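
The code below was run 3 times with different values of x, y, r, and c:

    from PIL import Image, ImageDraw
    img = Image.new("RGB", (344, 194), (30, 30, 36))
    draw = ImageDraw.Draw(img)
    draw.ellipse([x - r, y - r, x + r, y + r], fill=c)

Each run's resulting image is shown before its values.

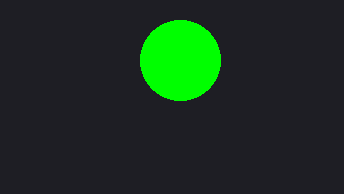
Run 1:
x = 180; y = 60; r = 40; c = 'lime'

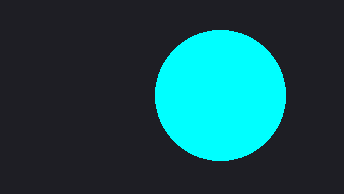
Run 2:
x = 220; y = 95; r = 65; c = 'cyan'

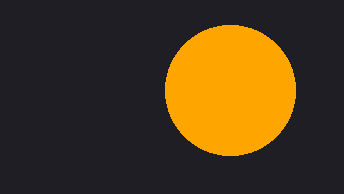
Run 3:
x = 230
y = 90
r = 65
c = 'orange'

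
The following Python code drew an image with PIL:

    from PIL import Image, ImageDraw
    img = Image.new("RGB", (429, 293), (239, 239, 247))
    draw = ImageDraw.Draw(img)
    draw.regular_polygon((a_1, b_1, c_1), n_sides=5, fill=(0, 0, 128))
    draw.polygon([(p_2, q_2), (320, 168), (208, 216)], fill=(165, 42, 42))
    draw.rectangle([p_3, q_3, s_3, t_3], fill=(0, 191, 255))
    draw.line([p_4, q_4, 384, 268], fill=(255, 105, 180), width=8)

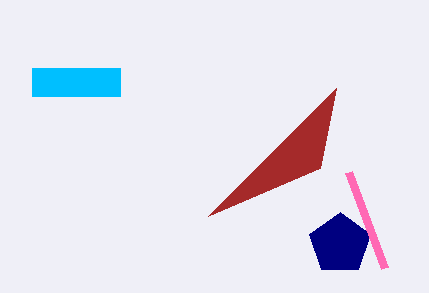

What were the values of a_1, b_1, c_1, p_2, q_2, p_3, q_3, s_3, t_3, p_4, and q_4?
a_1 = 340; b_1 = 244; c_1 = 32; p_2 = 336; q_2 = 88; p_3 = 32; q_3 = 68; s_3 = 120; t_3 = 96; p_4 = 348; q_4 = 172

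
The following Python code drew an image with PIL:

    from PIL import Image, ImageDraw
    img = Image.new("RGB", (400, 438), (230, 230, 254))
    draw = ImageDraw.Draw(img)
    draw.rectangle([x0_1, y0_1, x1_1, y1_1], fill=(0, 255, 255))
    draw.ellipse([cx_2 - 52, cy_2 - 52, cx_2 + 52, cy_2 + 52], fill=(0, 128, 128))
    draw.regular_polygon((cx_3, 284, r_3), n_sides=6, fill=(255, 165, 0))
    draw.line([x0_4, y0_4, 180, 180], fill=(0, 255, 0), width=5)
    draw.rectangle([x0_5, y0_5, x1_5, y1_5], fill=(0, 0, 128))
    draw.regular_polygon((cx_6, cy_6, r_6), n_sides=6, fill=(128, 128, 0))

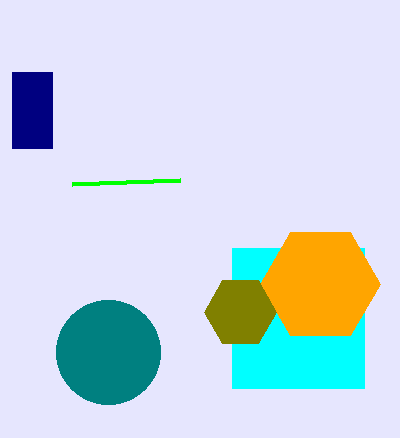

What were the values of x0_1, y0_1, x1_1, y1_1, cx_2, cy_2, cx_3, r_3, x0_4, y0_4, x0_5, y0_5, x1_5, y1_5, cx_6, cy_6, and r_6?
x0_1 = 232; y0_1 = 248; x1_1 = 364; y1_1 = 388; cx_2 = 108; cy_2 = 352; cx_3 = 320; r_3 = 60; x0_4 = 72; y0_4 = 184; x0_5 = 12; y0_5 = 72; x1_5 = 52; y1_5 = 148; cx_6 = 240; cy_6 = 312; r_6 = 36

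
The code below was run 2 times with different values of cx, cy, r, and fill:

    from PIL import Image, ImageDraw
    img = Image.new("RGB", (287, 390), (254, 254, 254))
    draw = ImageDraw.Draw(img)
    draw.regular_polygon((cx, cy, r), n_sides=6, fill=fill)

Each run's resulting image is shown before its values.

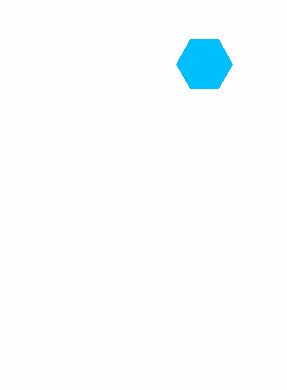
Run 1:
cx = 204, cy = 64, r = 28, fill = 'deepskyblue'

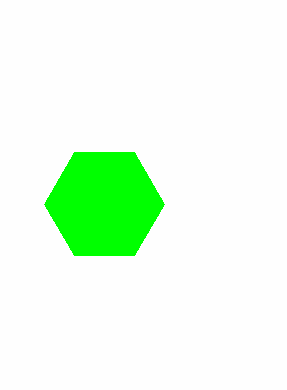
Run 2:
cx = 104; cy = 204; r = 60; fill = 'lime'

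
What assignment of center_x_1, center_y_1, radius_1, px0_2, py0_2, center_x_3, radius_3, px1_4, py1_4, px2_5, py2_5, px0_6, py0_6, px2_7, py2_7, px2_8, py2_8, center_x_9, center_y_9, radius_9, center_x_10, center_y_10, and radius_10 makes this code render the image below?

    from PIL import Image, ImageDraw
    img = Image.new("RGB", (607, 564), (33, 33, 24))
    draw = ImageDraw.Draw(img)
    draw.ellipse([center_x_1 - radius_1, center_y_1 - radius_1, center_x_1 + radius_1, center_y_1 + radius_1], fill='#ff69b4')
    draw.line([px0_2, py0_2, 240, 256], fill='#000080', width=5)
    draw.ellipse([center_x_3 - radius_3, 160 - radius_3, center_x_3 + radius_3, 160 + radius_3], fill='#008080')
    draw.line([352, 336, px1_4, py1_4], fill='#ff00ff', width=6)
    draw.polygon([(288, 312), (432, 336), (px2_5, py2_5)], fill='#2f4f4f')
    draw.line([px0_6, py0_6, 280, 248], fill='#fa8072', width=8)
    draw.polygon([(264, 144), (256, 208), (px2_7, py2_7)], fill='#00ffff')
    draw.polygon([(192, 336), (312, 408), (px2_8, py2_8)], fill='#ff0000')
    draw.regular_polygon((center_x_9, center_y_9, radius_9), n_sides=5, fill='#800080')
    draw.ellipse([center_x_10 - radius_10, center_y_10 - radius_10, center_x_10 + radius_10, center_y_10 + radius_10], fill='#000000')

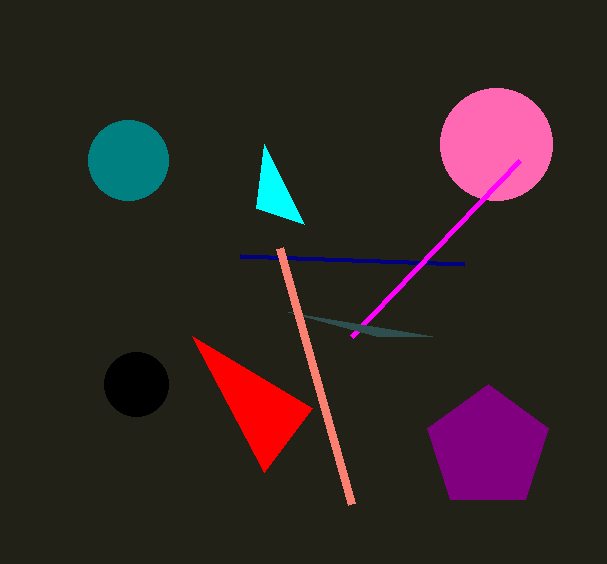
center_x_1 = 496, center_y_1 = 144, radius_1 = 56, px0_2 = 464, py0_2 = 264, center_x_3 = 128, radius_3 = 40, px1_4 = 520, py1_4 = 160, px2_5 = 376, py2_5 = 336, px0_6 = 352, py0_6 = 504, px2_7 = 304, py2_7 = 224, px2_8 = 264, py2_8 = 472, center_x_9 = 488, center_y_9 = 448, radius_9 = 64, center_x_10 = 136, center_y_10 = 384, radius_10 = 32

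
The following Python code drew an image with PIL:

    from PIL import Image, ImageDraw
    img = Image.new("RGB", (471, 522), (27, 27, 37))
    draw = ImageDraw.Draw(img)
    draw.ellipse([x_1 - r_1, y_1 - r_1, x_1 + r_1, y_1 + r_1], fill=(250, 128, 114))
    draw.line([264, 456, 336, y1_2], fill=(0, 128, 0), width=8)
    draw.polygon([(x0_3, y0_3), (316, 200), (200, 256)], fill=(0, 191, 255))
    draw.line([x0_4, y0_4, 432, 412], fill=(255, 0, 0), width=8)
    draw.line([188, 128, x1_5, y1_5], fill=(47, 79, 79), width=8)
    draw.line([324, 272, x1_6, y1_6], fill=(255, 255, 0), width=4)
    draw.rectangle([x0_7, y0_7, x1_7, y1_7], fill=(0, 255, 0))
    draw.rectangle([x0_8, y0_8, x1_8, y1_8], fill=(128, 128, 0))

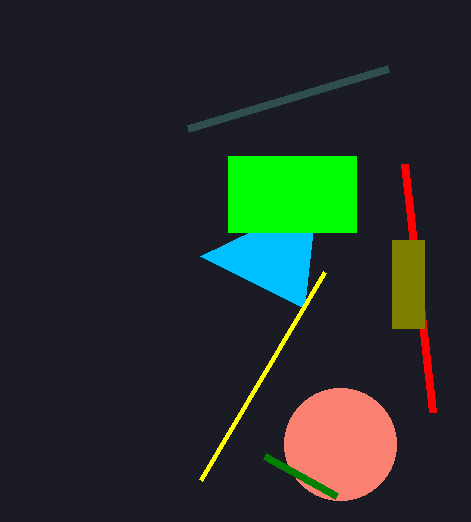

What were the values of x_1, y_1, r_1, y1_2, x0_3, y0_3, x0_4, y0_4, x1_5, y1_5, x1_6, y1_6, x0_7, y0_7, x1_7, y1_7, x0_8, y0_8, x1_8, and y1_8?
x_1 = 340
y_1 = 444
r_1 = 56
y1_2 = 496
x0_3 = 304
y0_3 = 308
x0_4 = 404
y0_4 = 164
x1_5 = 388
y1_5 = 68
x1_6 = 200
y1_6 = 480
x0_7 = 228
y0_7 = 156
x1_7 = 356
y1_7 = 232
x0_8 = 392
y0_8 = 240
x1_8 = 424
y1_8 = 328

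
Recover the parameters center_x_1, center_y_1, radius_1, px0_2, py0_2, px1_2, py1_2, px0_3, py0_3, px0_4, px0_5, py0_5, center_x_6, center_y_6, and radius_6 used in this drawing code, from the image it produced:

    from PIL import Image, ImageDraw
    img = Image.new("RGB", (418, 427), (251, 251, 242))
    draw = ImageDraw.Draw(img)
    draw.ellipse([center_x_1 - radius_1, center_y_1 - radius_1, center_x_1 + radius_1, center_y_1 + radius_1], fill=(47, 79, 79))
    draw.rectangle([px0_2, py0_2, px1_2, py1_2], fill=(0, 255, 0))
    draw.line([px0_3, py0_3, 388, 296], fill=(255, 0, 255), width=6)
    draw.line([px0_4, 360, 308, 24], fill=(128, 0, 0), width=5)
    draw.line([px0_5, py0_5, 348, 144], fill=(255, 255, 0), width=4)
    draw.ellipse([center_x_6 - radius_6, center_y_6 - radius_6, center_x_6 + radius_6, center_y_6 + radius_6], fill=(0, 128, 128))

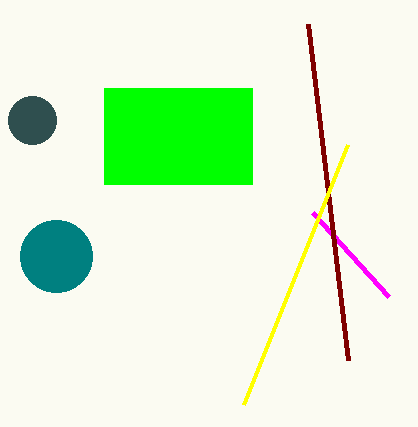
center_x_1 = 32
center_y_1 = 120
radius_1 = 24
px0_2 = 104
py0_2 = 88
px1_2 = 252
py1_2 = 184
px0_3 = 312
py0_3 = 212
px0_4 = 348
px0_5 = 244
py0_5 = 404
center_x_6 = 56
center_y_6 = 256
radius_6 = 36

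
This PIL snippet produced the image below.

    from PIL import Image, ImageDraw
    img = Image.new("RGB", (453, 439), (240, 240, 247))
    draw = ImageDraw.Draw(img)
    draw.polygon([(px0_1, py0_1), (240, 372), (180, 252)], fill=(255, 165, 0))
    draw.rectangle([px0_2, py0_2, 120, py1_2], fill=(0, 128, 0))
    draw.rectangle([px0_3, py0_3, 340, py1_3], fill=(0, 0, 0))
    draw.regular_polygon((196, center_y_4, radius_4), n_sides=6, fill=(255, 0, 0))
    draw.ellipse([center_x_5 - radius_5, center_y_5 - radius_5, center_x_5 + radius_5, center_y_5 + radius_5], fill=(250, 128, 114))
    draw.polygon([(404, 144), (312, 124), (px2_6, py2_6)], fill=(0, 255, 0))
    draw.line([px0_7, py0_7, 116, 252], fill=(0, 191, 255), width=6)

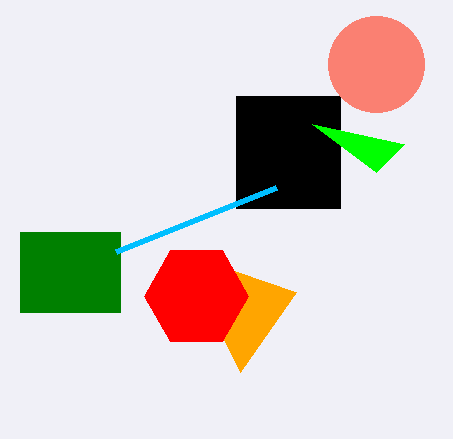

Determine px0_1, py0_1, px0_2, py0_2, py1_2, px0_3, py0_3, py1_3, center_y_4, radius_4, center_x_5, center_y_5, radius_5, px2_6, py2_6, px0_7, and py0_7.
px0_1 = 296
py0_1 = 292
px0_2 = 20
py0_2 = 232
py1_2 = 312
px0_3 = 236
py0_3 = 96
py1_3 = 208
center_y_4 = 296
radius_4 = 52
center_x_5 = 376
center_y_5 = 64
radius_5 = 48
px2_6 = 376
py2_6 = 172
px0_7 = 276
py0_7 = 188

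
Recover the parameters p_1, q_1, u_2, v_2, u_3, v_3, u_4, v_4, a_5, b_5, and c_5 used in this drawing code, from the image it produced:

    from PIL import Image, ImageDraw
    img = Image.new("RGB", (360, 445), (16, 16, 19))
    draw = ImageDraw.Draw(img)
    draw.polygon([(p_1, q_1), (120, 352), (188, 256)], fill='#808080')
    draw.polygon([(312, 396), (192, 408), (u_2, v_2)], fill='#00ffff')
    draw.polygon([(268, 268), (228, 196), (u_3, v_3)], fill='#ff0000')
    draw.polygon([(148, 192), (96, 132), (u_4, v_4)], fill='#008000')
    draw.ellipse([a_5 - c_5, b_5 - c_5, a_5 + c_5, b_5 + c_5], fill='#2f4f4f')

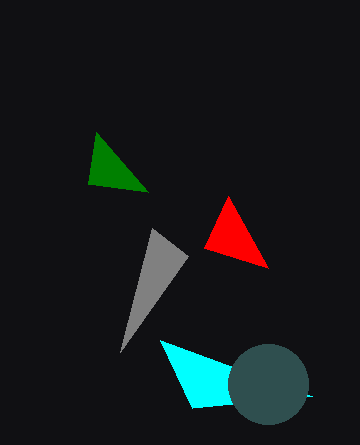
p_1 = 152, q_1 = 228, u_2 = 160, v_2 = 340, u_3 = 204, v_3 = 248, u_4 = 88, v_4 = 184, a_5 = 268, b_5 = 384, c_5 = 40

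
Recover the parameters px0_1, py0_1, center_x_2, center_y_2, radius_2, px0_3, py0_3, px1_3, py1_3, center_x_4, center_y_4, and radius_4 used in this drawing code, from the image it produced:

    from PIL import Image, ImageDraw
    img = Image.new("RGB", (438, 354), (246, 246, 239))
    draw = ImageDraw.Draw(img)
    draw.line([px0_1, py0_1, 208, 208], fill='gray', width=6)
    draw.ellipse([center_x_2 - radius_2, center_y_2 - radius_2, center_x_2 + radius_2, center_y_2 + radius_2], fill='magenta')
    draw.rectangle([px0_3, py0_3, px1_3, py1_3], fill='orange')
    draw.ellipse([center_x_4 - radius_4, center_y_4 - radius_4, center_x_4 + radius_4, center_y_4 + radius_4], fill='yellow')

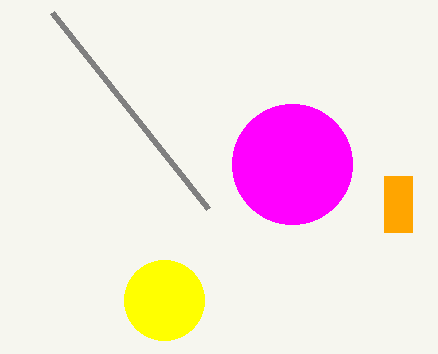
px0_1 = 52
py0_1 = 12
center_x_2 = 292
center_y_2 = 164
radius_2 = 60
px0_3 = 384
py0_3 = 176
px1_3 = 412
py1_3 = 232
center_x_4 = 164
center_y_4 = 300
radius_4 = 40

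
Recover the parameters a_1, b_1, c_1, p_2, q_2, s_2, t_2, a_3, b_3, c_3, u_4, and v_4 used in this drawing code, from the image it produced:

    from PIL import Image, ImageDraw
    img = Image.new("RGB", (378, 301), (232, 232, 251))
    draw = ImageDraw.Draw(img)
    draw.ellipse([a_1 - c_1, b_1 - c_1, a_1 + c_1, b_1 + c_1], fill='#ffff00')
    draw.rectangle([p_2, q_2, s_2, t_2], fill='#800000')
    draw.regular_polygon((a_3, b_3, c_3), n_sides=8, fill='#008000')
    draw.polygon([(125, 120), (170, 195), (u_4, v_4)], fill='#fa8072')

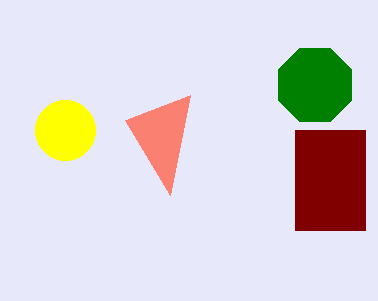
a_1 = 65
b_1 = 130
c_1 = 30
p_2 = 295
q_2 = 130
s_2 = 365
t_2 = 230
a_3 = 315
b_3 = 85
c_3 = 40
u_4 = 190
v_4 = 95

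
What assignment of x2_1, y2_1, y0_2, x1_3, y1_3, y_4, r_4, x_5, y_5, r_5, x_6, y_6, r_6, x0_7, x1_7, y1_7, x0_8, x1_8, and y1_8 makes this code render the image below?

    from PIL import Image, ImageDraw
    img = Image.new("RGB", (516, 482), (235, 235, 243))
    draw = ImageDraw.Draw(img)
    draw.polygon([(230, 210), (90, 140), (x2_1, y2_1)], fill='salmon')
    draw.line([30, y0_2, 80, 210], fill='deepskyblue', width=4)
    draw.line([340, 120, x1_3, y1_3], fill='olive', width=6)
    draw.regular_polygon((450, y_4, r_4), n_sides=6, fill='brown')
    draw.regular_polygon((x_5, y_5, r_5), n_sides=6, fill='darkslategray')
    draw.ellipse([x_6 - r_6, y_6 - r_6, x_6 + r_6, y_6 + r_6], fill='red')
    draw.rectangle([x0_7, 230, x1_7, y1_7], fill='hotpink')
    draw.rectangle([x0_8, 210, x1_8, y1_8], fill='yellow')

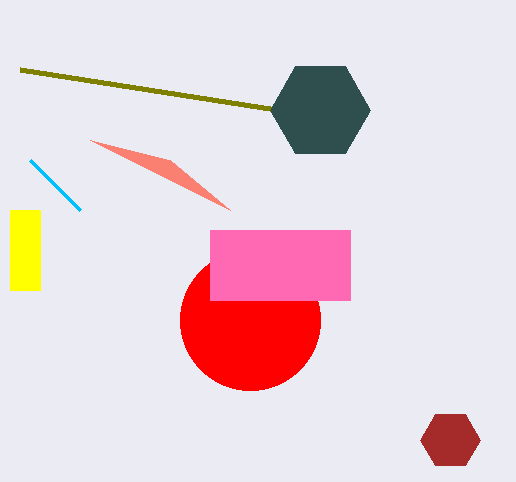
x2_1 = 170; y2_1 = 160; y0_2 = 160; x1_3 = 20; y1_3 = 70; y_4 = 440; r_4 = 30; x_5 = 320; y_5 = 110; r_5 = 50; x_6 = 250; y_6 = 320; r_6 = 70; x0_7 = 210; x1_7 = 350; y1_7 = 300; x0_8 = 10; x1_8 = 40; y1_8 = 290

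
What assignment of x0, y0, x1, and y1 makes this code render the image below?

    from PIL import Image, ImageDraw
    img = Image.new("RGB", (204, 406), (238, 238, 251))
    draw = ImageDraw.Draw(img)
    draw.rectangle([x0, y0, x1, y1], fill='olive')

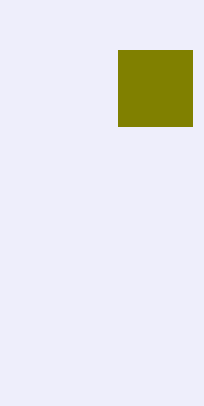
x0 = 118
y0 = 50
x1 = 192
y1 = 126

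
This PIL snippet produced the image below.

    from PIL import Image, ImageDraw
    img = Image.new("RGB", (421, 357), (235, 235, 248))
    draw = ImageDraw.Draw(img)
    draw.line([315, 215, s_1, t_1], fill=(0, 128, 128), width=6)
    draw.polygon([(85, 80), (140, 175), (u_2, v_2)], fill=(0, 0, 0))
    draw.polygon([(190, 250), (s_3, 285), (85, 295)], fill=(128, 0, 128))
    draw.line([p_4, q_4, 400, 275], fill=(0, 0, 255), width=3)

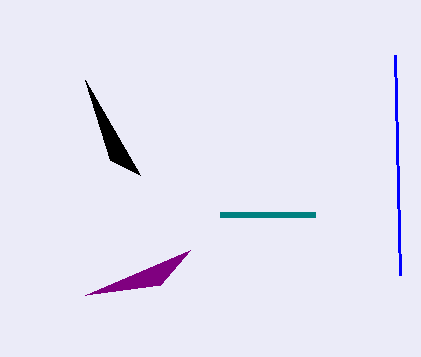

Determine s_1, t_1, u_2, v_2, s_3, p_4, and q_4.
s_1 = 220; t_1 = 215; u_2 = 110; v_2 = 160; s_3 = 160; p_4 = 395; q_4 = 55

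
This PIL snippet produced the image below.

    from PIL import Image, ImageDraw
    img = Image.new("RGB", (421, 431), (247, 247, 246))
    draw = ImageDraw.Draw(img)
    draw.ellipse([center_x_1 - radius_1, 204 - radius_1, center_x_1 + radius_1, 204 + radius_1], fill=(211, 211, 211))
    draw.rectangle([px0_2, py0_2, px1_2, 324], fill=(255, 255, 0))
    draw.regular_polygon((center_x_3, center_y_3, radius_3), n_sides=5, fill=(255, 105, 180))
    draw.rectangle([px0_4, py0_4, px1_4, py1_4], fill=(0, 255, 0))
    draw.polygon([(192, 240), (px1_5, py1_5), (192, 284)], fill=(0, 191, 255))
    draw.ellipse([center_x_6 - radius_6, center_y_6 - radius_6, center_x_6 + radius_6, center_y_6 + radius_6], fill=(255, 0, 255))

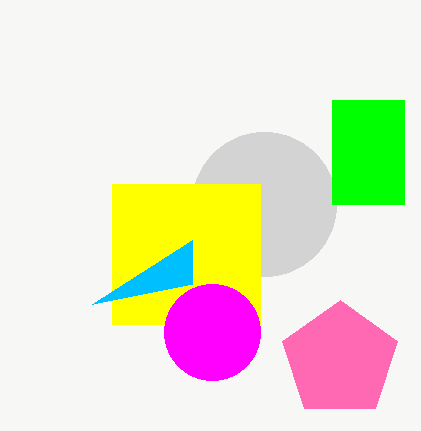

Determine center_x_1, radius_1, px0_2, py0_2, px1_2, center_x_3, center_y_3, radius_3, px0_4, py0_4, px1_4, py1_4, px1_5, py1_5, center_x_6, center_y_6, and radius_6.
center_x_1 = 264
radius_1 = 72
px0_2 = 112
py0_2 = 184
px1_2 = 260
center_x_3 = 340
center_y_3 = 360
radius_3 = 60
px0_4 = 332
py0_4 = 100
px1_4 = 404
py1_4 = 204
px1_5 = 92
py1_5 = 304
center_x_6 = 212
center_y_6 = 332
radius_6 = 48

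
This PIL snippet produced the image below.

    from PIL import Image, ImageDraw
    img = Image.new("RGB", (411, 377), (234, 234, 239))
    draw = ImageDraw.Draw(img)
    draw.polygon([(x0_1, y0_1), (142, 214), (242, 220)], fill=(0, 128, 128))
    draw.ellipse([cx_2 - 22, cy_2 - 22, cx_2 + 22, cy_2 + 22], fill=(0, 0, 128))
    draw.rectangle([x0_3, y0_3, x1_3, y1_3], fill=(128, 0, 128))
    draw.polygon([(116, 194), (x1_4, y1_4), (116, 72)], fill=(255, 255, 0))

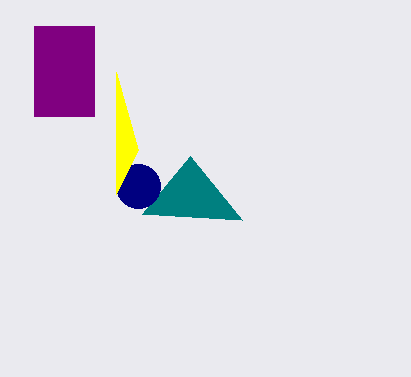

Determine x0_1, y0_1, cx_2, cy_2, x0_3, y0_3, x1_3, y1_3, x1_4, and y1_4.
x0_1 = 190, y0_1 = 156, cx_2 = 138, cy_2 = 186, x0_3 = 34, y0_3 = 26, x1_3 = 94, y1_3 = 116, x1_4 = 138, y1_4 = 150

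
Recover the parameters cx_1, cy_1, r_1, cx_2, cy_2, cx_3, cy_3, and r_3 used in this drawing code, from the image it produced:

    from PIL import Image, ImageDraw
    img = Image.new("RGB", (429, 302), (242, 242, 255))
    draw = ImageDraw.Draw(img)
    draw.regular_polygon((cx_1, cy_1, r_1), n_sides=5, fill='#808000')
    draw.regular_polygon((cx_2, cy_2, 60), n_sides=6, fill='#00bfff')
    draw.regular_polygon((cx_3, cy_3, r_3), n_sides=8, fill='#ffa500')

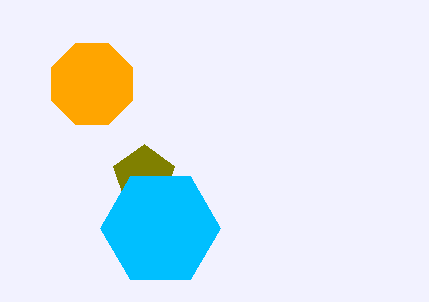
cx_1 = 144, cy_1 = 176, r_1 = 32, cx_2 = 160, cy_2 = 228, cx_3 = 92, cy_3 = 84, r_3 = 44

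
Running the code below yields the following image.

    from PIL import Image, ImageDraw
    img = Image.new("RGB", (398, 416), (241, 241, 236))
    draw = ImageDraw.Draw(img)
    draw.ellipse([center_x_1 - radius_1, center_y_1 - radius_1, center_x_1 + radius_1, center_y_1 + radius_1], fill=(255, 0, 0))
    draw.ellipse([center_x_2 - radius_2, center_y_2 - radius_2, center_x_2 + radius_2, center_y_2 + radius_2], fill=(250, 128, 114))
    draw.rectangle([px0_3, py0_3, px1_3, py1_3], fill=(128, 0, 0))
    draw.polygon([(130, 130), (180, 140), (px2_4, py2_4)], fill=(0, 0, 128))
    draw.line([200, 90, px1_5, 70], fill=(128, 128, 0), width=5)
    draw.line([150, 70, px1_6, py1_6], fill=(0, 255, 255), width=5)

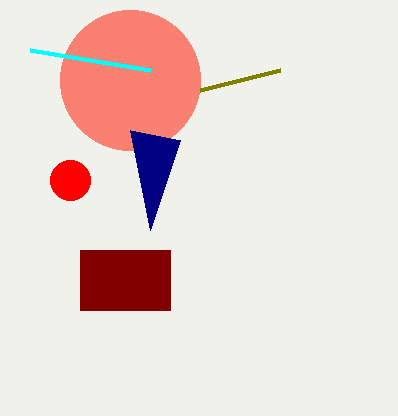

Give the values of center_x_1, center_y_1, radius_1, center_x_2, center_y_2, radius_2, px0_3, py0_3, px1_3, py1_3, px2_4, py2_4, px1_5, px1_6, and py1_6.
center_x_1 = 70; center_y_1 = 180; radius_1 = 20; center_x_2 = 130; center_y_2 = 80; radius_2 = 70; px0_3 = 80; py0_3 = 250; px1_3 = 170; py1_3 = 310; px2_4 = 150; py2_4 = 230; px1_5 = 280; px1_6 = 30; py1_6 = 50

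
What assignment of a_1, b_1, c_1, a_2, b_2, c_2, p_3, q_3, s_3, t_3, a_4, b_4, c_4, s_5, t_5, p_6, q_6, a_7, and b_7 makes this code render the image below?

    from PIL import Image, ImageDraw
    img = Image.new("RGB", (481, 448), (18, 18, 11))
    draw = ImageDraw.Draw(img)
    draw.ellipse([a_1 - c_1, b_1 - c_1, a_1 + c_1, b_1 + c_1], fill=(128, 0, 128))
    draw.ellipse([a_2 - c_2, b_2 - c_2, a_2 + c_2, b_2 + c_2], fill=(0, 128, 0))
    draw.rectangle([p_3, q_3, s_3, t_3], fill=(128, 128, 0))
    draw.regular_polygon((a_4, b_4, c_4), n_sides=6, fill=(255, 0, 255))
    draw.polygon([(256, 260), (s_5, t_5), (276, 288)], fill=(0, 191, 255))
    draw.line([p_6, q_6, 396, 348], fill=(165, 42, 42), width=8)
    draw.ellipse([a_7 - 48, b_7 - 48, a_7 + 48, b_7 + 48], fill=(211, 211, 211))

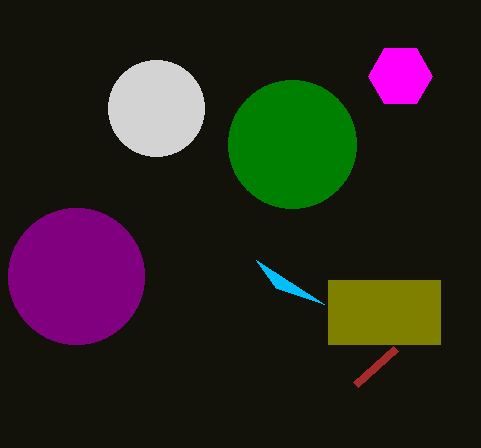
a_1 = 76; b_1 = 276; c_1 = 68; a_2 = 292; b_2 = 144; c_2 = 64; p_3 = 328; q_3 = 280; s_3 = 440; t_3 = 344; a_4 = 400; b_4 = 76; c_4 = 32; s_5 = 324; t_5 = 304; p_6 = 356; q_6 = 384; a_7 = 156; b_7 = 108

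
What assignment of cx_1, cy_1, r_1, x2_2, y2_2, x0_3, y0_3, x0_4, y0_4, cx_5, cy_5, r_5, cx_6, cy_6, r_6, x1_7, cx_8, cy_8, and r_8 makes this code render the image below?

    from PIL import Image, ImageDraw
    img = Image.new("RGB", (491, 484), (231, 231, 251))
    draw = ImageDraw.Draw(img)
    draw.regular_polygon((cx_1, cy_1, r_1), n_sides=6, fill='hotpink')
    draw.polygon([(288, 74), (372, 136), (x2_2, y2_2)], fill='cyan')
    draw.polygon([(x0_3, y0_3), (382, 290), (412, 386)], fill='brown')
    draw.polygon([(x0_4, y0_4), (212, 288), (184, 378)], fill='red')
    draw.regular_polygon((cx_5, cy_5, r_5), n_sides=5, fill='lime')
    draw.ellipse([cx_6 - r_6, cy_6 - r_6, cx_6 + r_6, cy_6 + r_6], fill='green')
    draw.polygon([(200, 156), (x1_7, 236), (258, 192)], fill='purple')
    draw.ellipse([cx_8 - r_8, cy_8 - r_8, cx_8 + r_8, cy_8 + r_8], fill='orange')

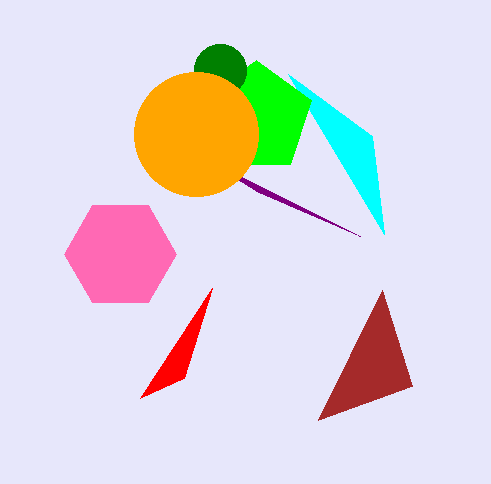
cx_1 = 120; cy_1 = 254; r_1 = 56; x2_2 = 384; y2_2 = 234; x0_3 = 318; y0_3 = 420; x0_4 = 140; y0_4 = 398; cx_5 = 256; cy_5 = 118; r_5 = 58; cx_6 = 220; cy_6 = 70; r_6 = 26; x1_7 = 360; cx_8 = 196; cy_8 = 134; r_8 = 62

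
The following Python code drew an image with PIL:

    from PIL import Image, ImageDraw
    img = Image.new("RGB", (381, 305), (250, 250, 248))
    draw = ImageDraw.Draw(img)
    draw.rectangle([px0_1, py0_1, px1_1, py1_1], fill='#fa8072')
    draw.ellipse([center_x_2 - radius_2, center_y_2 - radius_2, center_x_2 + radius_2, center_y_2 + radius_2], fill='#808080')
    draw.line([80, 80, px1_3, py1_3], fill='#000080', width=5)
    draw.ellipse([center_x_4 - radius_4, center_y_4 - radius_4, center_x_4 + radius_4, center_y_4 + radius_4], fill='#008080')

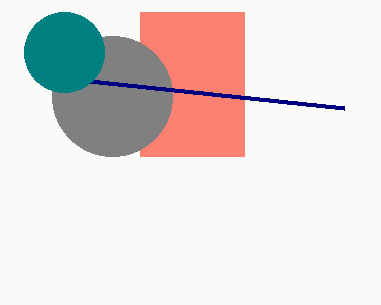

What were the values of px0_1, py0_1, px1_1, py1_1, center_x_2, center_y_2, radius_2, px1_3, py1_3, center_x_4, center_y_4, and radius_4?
px0_1 = 140, py0_1 = 12, px1_1 = 244, py1_1 = 156, center_x_2 = 112, center_y_2 = 96, radius_2 = 60, px1_3 = 344, py1_3 = 108, center_x_4 = 64, center_y_4 = 52, radius_4 = 40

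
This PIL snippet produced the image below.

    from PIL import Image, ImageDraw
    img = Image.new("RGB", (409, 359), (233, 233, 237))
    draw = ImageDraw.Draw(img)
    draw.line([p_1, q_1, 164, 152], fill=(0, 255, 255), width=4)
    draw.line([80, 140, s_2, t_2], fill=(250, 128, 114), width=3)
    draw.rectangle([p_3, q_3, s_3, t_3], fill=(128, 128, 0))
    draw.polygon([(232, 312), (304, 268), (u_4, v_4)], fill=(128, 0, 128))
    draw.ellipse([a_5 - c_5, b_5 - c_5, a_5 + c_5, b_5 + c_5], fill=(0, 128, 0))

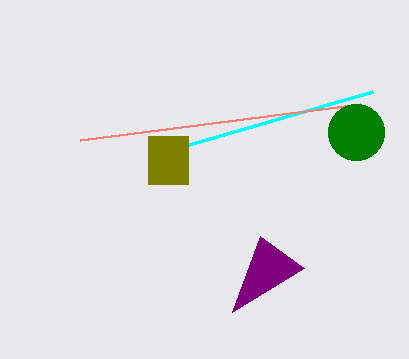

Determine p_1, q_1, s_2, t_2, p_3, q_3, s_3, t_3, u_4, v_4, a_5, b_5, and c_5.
p_1 = 372
q_1 = 92
s_2 = 360
t_2 = 104
p_3 = 148
q_3 = 136
s_3 = 188
t_3 = 184
u_4 = 260
v_4 = 236
a_5 = 356
b_5 = 132
c_5 = 28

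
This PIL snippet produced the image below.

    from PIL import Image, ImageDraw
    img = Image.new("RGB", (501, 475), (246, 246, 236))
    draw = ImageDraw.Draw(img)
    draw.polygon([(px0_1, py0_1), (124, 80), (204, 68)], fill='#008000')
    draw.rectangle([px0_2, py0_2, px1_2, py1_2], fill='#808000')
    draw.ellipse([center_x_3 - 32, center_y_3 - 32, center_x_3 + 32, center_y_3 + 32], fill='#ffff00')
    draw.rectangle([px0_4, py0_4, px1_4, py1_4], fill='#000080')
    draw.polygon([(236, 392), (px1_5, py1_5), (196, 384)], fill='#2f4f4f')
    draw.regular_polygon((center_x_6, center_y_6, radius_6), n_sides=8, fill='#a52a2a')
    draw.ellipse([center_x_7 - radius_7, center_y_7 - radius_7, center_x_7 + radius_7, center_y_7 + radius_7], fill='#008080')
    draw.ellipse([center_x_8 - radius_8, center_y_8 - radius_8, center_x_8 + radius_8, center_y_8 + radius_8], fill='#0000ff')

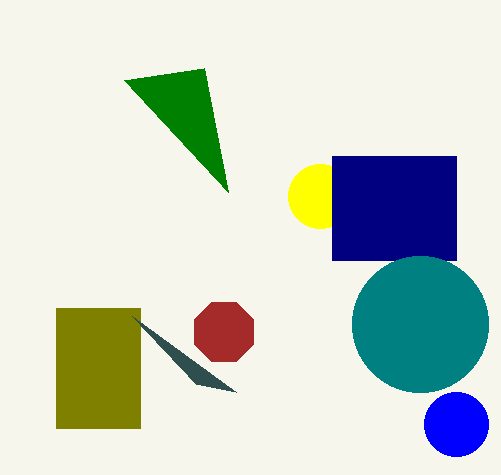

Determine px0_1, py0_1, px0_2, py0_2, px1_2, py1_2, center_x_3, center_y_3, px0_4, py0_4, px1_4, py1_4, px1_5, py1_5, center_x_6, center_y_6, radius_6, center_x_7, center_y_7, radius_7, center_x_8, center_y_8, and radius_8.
px0_1 = 228
py0_1 = 192
px0_2 = 56
py0_2 = 308
px1_2 = 140
py1_2 = 428
center_x_3 = 320
center_y_3 = 196
px0_4 = 332
py0_4 = 156
px1_4 = 456
py1_4 = 260
px1_5 = 132
py1_5 = 316
center_x_6 = 224
center_y_6 = 332
radius_6 = 32
center_x_7 = 420
center_y_7 = 324
radius_7 = 68
center_x_8 = 456
center_y_8 = 424
radius_8 = 32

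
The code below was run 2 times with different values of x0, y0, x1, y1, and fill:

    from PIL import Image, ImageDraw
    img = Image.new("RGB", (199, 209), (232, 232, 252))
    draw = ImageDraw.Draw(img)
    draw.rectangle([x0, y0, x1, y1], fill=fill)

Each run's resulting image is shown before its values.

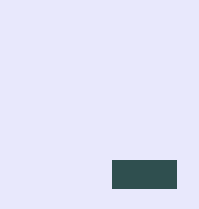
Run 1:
x0 = 112, y0 = 160, x1 = 176, y1 = 188, fill = 'darkslategray'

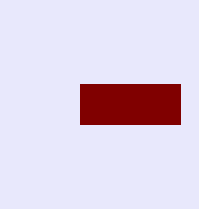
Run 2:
x0 = 80; y0 = 84; x1 = 180; y1 = 124; fill = 'maroon'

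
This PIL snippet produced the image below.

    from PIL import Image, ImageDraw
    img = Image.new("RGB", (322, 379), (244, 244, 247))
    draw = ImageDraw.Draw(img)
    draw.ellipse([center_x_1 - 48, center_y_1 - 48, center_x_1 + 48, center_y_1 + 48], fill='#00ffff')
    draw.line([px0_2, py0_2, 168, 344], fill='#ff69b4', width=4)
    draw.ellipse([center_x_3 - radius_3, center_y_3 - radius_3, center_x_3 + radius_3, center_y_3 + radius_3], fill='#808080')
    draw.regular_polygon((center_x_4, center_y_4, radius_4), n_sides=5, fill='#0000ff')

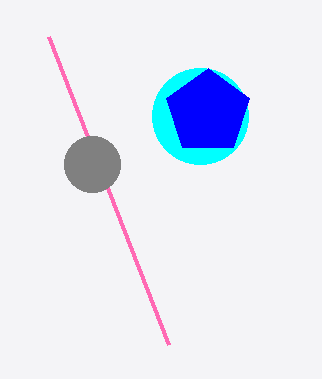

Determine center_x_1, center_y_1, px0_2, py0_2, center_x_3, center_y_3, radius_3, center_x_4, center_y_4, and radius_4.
center_x_1 = 200
center_y_1 = 116
px0_2 = 48
py0_2 = 36
center_x_3 = 92
center_y_3 = 164
radius_3 = 28
center_x_4 = 208
center_y_4 = 112
radius_4 = 44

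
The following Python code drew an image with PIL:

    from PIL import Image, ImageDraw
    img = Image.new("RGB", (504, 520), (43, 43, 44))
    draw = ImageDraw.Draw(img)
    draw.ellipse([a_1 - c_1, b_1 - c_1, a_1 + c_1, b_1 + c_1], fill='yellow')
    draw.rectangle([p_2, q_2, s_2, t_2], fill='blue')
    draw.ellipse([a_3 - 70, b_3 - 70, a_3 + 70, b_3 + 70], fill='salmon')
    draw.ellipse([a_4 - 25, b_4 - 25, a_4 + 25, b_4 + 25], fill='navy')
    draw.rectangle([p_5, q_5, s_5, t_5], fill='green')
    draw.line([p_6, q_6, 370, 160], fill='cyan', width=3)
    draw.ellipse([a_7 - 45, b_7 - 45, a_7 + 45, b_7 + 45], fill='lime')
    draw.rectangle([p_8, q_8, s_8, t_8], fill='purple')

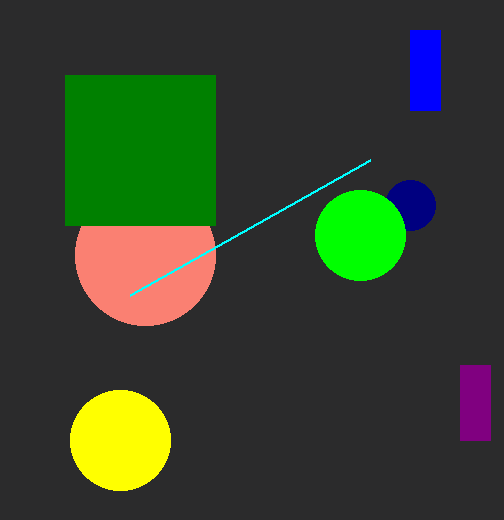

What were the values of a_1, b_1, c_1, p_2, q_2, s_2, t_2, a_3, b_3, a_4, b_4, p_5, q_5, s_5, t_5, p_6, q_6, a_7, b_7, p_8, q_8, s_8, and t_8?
a_1 = 120
b_1 = 440
c_1 = 50
p_2 = 410
q_2 = 30
s_2 = 440
t_2 = 110
a_3 = 145
b_3 = 255
a_4 = 410
b_4 = 205
p_5 = 65
q_5 = 75
s_5 = 215
t_5 = 225
p_6 = 130
q_6 = 295
a_7 = 360
b_7 = 235
p_8 = 460
q_8 = 365
s_8 = 490
t_8 = 440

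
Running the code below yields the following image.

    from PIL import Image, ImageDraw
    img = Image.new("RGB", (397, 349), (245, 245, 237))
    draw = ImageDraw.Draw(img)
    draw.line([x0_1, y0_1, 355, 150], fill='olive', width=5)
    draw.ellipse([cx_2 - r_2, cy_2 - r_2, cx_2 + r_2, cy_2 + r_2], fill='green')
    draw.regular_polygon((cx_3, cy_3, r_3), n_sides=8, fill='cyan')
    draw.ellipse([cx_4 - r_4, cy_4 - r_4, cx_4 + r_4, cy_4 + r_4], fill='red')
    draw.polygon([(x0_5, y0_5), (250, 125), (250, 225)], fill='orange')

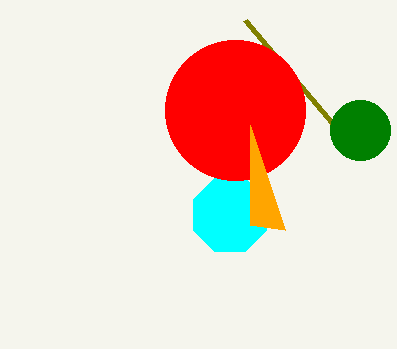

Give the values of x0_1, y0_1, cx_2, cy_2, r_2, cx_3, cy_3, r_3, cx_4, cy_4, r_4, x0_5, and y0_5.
x0_1 = 245
y0_1 = 20
cx_2 = 360
cy_2 = 130
r_2 = 30
cx_3 = 230
cy_3 = 215
r_3 = 40
cx_4 = 235
cy_4 = 110
r_4 = 70
x0_5 = 285
y0_5 = 230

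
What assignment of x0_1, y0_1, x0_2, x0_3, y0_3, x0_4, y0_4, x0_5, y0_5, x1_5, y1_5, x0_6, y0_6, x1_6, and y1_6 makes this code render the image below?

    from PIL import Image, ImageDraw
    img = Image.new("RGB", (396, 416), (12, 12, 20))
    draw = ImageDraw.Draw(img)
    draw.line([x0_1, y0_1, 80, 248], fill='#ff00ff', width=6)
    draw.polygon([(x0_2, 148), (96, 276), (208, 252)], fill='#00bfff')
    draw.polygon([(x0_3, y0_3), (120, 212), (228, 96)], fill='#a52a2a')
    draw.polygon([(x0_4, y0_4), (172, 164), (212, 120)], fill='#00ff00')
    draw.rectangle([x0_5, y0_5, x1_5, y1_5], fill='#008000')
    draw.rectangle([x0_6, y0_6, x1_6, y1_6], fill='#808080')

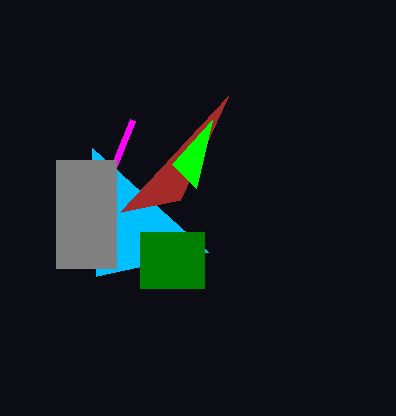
x0_1 = 132; y0_1 = 120; x0_2 = 92; x0_3 = 180; y0_3 = 200; x0_4 = 196; y0_4 = 188; x0_5 = 140; y0_5 = 232; x1_5 = 204; y1_5 = 288; x0_6 = 56; y0_6 = 160; x1_6 = 116; y1_6 = 268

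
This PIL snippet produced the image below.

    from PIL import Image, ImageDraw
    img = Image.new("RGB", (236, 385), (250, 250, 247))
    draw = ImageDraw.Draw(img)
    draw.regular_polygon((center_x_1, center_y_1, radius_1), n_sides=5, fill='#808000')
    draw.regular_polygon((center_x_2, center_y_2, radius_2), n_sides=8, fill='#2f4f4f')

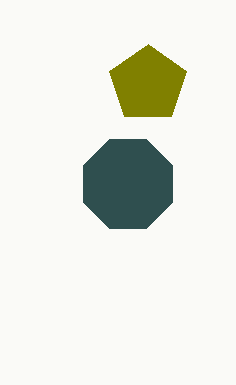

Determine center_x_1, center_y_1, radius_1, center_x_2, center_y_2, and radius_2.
center_x_1 = 148
center_y_1 = 84
radius_1 = 40
center_x_2 = 128
center_y_2 = 184
radius_2 = 48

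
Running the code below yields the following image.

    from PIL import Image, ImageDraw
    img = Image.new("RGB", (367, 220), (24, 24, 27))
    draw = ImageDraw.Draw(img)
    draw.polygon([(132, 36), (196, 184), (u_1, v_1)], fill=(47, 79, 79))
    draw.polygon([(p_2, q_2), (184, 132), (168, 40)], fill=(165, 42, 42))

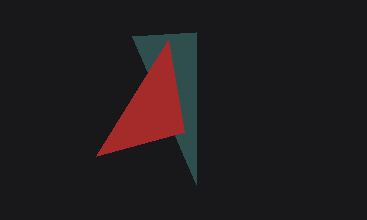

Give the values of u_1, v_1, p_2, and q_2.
u_1 = 196, v_1 = 32, p_2 = 96, q_2 = 156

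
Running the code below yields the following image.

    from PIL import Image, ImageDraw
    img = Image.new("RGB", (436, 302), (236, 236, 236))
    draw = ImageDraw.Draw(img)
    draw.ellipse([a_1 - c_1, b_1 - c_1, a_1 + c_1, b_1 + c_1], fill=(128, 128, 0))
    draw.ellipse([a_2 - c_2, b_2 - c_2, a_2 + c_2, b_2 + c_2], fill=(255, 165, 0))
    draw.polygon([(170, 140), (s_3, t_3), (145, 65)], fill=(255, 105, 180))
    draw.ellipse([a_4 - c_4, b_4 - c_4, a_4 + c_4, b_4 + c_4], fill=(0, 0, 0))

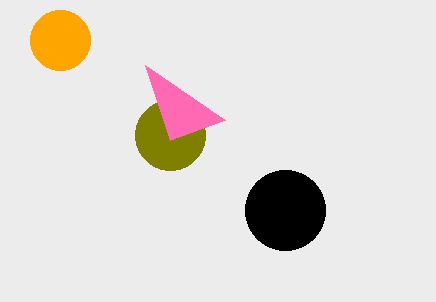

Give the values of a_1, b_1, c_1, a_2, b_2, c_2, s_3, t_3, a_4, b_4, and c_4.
a_1 = 170, b_1 = 135, c_1 = 35, a_2 = 60, b_2 = 40, c_2 = 30, s_3 = 225, t_3 = 120, a_4 = 285, b_4 = 210, c_4 = 40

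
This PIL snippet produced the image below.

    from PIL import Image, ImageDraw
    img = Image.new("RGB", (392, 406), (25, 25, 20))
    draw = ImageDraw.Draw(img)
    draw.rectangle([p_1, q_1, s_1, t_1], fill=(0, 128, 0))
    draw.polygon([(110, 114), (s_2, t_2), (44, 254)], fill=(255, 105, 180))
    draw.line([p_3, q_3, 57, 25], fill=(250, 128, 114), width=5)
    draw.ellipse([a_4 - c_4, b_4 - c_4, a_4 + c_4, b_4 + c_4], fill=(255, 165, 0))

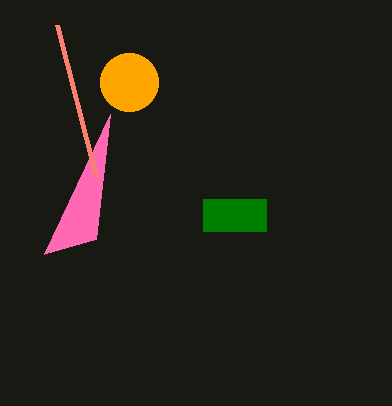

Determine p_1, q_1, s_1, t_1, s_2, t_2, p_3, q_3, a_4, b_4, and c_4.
p_1 = 203; q_1 = 199; s_1 = 266; t_1 = 231; s_2 = 96; t_2 = 239; p_3 = 96; q_3 = 177; a_4 = 129; b_4 = 82; c_4 = 29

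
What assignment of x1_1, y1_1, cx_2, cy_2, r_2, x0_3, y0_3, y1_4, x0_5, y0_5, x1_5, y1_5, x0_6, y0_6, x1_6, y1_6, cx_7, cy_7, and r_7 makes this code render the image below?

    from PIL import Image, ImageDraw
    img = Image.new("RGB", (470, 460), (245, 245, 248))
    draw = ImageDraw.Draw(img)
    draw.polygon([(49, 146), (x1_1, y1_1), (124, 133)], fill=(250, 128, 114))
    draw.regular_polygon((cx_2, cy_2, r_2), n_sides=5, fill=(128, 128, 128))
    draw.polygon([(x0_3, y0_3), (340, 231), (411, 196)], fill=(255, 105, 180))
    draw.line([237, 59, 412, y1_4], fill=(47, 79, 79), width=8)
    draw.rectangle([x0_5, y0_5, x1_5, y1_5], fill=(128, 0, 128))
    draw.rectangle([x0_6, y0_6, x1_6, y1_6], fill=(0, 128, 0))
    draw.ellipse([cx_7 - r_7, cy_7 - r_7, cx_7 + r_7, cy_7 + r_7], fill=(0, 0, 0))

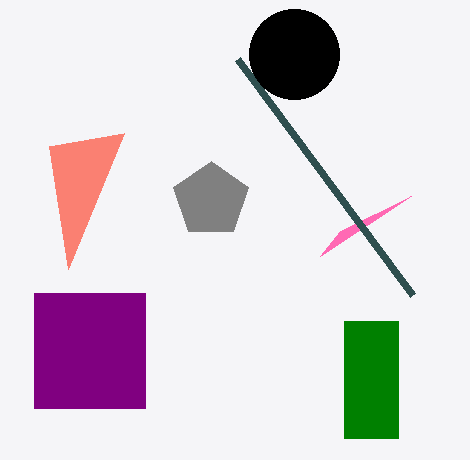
x1_1 = 68
y1_1 = 269
cx_2 = 211
cy_2 = 200
r_2 = 39
x0_3 = 320
y0_3 = 256
y1_4 = 295
x0_5 = 34
y0_5 = 293
x1_5 = 145
y1_5 = 408
x0_6 = 344
y0_6 = 321
x1_6 = 398
y1_6 = 438
cx_7 = 294
cy_7 = 54
r_7 = 45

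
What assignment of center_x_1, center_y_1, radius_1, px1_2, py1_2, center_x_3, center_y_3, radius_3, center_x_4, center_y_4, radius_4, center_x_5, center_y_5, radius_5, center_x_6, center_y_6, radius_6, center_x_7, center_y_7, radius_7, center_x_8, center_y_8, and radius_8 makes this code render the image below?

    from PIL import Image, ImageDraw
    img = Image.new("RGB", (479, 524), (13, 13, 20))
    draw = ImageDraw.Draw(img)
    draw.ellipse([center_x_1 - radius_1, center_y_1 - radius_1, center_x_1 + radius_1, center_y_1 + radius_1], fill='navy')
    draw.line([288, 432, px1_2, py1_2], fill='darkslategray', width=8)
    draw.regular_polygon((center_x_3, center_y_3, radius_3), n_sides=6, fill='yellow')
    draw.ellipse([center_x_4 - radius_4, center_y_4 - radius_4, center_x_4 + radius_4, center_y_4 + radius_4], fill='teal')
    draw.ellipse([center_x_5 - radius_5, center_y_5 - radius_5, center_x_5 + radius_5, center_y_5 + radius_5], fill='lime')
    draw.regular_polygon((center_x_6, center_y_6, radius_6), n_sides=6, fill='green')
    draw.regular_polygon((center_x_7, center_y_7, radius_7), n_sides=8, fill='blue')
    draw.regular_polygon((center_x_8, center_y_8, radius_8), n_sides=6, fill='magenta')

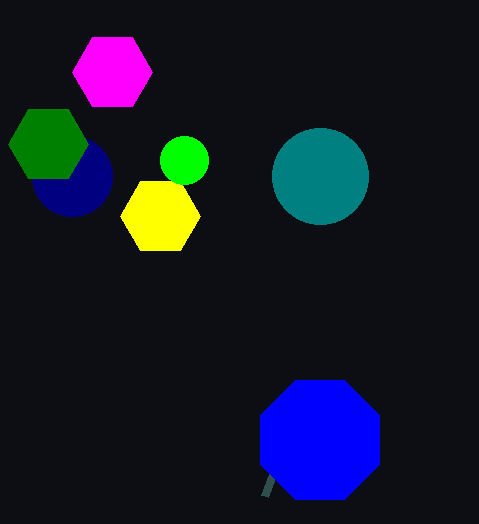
center_x_1 = 72
center_y_1 = 176
radius_1 = 40
px1_2 = 264
py1_2 = 496
center_x_3 = 160
center_y_3 = 216
radius_3 = 40
center_x_4 = 320
center_y_4 = 176
radius_4 = 48
center_x_5 = 184
center_y_5 = 160
radius_5 = 24
center_x_6 = 48
center_y_6 = 144
radius_6 = 40
center_x_7 = 320
center_y_7 = 440
radius_7 = 64
center_x_8 = 112
center_y_8 = 72
radius_8 = 40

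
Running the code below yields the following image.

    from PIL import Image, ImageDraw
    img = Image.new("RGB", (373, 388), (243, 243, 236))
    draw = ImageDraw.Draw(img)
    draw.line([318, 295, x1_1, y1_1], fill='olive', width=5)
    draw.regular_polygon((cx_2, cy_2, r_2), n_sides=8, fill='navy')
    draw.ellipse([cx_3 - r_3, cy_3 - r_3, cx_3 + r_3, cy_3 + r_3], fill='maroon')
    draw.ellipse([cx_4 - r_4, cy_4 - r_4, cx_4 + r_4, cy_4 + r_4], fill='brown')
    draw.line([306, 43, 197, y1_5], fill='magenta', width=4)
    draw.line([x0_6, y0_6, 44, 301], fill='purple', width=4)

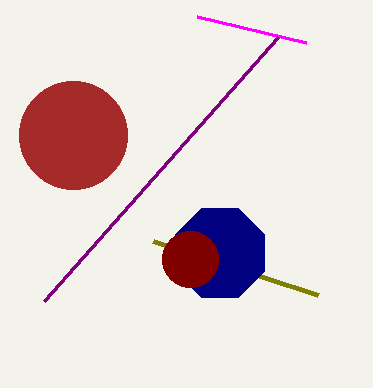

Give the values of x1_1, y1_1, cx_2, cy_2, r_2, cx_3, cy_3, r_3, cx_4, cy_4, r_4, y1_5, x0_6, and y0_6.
x1_1 = 153
y1_1 = 241
cx_2 = 220
cy_2 = 253
r_2 = 48
cx_3 = 190
cy_3 = 259
r_3 = 28
cx_4 = 73
cy_4 = 135
r_4 = 54
y1_5 = 17
x0_6 = 278
y0_6 = 37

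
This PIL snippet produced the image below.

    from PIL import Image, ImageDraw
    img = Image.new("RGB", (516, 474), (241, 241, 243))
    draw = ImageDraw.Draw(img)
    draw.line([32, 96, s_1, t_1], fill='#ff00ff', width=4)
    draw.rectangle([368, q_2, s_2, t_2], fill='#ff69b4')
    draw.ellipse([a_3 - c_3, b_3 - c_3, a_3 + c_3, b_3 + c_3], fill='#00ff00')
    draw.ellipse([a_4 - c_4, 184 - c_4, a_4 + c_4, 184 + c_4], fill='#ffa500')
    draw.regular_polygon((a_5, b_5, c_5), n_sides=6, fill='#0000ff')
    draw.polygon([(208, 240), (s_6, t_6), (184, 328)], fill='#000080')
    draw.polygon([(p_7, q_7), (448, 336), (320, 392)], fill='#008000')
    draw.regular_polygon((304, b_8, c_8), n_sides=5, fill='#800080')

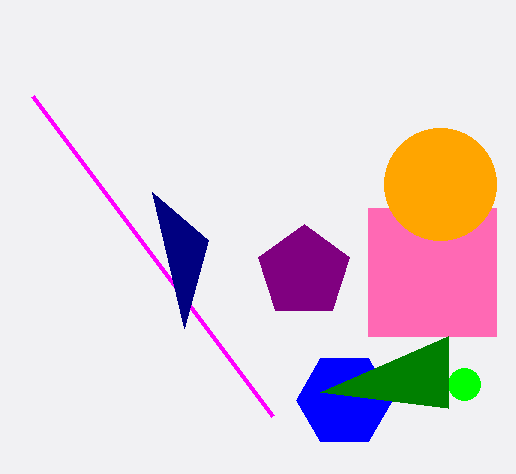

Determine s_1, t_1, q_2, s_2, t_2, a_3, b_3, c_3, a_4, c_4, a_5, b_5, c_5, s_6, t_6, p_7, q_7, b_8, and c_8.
s_1 = 272; t_1 = 416; q_2 = 208; s_2 = 496; t_2 = 336; a_3 = 464; b_3 = 384; c_3 = 16; a_4 = 440; c_4 = 56; a_5 = 344; b_5 = 400; c_5 = 48; s_6 = 152; t_6 = 192; p_7 = 448; q_7 = 408; b_8 = 272; c_8 = 48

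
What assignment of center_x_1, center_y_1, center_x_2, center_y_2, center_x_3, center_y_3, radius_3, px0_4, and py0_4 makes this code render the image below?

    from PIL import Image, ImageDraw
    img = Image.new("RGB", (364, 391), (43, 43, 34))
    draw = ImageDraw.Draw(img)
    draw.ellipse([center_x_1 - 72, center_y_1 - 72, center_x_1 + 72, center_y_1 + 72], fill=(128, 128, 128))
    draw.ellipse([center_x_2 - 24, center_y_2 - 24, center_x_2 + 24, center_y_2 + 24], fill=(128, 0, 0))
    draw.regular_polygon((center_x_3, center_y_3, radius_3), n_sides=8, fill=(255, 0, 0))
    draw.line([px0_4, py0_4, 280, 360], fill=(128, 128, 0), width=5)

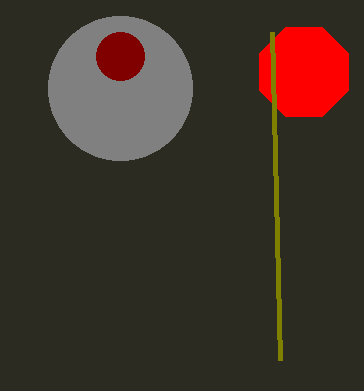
center_x_1 = 120, center_y_1 = 88, center_x_2 = 120, center_y_2 = 56, center_x_3 = 304, center_y_3 = 72, radius_3 = 48, px0_4 = 272, py0_4 = 32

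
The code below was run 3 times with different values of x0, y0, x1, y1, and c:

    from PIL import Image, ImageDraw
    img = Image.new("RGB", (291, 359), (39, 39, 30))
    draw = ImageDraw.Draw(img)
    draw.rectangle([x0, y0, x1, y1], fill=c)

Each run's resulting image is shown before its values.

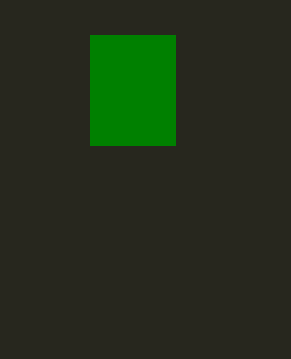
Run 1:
x0 = 90
y0 = 35
x1 = 175
y1 = 145
c = 'green'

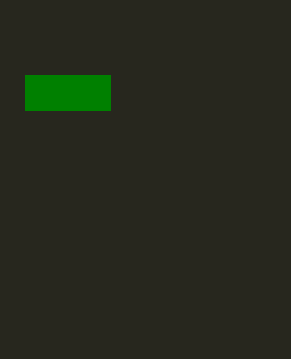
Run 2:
x0 = 25
y0 = 75
x1 = 110
y1 = 110
c = 'green'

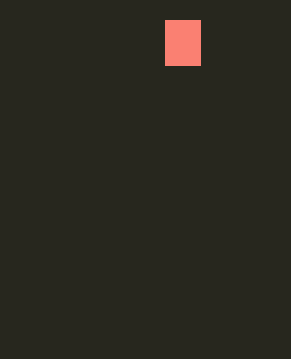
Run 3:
x0 = 165; y0 = 20; x1 = 200; y1 = 65; c = 'salmon'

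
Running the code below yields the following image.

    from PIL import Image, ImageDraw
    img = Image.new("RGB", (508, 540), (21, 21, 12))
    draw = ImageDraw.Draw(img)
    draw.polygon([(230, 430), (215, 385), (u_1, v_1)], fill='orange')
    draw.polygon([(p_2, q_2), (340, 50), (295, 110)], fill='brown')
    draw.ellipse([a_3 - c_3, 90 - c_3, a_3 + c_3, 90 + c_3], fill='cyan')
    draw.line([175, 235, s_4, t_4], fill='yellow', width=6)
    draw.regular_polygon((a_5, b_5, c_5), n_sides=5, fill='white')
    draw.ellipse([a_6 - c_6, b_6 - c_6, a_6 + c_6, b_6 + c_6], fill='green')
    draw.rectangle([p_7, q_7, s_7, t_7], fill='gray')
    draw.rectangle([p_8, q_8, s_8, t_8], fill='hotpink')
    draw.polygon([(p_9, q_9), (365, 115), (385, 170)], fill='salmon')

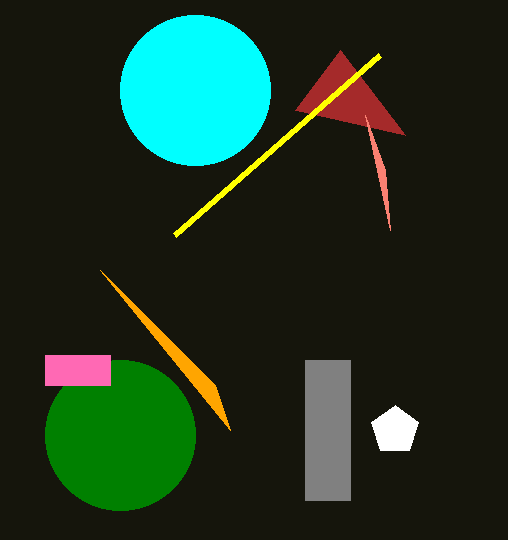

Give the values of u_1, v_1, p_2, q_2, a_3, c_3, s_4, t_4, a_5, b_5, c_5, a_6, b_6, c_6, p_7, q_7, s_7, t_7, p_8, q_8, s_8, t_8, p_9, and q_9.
u_1 = 100; v_1 = 270; p_2 = 405; q_2 = 135; a_3 = 195; c_3 = 75; s_4 = 380; t_4 = 55; a_5 = 395; b_5 = 430; c_5 = 25; a_6 = 120; b_6 = 435; c_6 = 75; p_7 = 305; q_7 = 360; s_7 = 350; t_7 = 500; p_8 = 45; q_8 = 355; s_8 = 110; t_8 = 385; p_9 = 390; q_9 = 230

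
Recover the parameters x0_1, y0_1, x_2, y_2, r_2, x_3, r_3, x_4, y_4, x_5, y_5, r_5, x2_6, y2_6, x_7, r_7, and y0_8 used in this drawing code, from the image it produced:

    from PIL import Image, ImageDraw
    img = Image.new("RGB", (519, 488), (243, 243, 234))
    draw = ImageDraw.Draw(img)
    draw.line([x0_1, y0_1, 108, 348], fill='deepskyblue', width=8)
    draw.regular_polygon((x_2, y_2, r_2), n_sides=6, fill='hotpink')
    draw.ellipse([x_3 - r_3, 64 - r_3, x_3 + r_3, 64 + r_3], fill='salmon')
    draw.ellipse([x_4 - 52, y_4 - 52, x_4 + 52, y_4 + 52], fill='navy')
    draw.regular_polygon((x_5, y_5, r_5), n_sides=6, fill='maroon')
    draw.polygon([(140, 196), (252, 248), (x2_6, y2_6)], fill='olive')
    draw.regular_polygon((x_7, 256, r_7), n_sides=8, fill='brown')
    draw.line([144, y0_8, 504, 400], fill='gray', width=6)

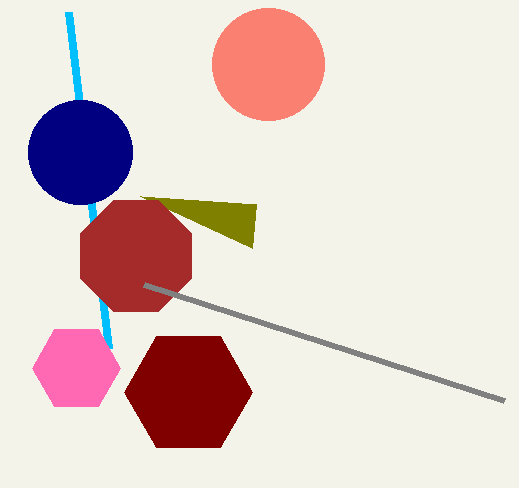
x0_1 = 68
y0_1 = 12
x_2 = 76
y_2 = 368
r_2 = 44
x_3 = 268
r_3 = 56
x_4 = 80
y_4 = 152
x_5 = 188
y_5 = 392
r_5 = 64
x2_6 = 256
y2_6 = 204
x_7 = 136
r_7 = 60
y0_8 = 284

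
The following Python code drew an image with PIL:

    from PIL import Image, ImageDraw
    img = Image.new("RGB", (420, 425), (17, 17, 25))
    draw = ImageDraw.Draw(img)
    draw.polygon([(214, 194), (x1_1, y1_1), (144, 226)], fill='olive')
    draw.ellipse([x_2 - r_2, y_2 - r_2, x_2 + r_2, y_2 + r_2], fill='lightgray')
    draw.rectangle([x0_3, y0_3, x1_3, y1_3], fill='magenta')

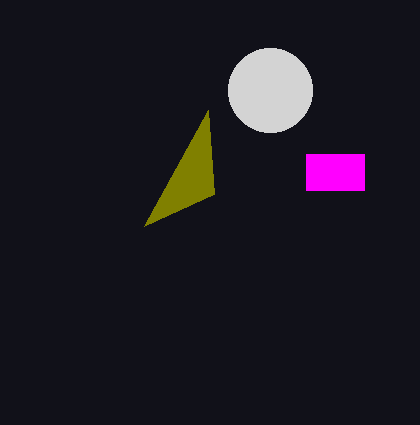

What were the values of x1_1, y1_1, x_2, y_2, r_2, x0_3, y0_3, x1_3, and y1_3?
x1_1 = 208
y1_1 = 110
x_2 = 270
y_2 = 90
r_2 = 42
x0_3 = 306
y0_3 = 154
x1_3 = 364
y1_3 = 190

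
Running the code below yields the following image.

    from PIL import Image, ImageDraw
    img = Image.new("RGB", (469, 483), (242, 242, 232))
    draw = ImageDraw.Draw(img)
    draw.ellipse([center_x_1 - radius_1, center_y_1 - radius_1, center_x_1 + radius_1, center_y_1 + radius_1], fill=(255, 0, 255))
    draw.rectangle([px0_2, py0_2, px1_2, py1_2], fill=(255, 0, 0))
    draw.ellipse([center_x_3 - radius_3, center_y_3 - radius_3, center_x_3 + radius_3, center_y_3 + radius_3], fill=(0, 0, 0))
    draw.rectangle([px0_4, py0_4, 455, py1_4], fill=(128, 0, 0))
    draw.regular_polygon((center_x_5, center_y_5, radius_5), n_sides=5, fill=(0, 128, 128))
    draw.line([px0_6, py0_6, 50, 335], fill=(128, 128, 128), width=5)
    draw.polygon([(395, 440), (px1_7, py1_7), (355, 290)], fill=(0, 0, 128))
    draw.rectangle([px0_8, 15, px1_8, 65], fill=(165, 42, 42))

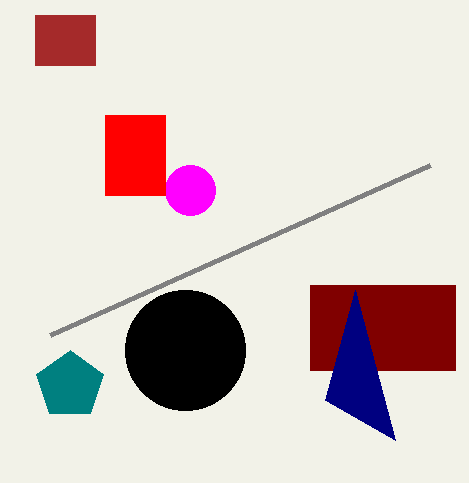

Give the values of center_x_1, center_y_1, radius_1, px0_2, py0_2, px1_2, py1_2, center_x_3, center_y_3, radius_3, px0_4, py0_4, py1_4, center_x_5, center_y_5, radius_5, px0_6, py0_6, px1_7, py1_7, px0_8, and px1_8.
center_x_1 = 190
center_y_1 = 190
radius_1 = 25
px0_2 = 105
py0_2 = 115
px1_2 = 165
py1_2 = 195
center_x_3 = 185
center_y_3 = 350
radius_3 = 60
px0_4 = 310
py0_4 = 285
py1_4 = 370
center_x_5 = 70
center_y_5 = 385
radius_5 = 35
px0_6 = 430
py0_6 = 165
px1_7 = 325
py1_7 = 400
px0_8 = 35
px1_8 = 95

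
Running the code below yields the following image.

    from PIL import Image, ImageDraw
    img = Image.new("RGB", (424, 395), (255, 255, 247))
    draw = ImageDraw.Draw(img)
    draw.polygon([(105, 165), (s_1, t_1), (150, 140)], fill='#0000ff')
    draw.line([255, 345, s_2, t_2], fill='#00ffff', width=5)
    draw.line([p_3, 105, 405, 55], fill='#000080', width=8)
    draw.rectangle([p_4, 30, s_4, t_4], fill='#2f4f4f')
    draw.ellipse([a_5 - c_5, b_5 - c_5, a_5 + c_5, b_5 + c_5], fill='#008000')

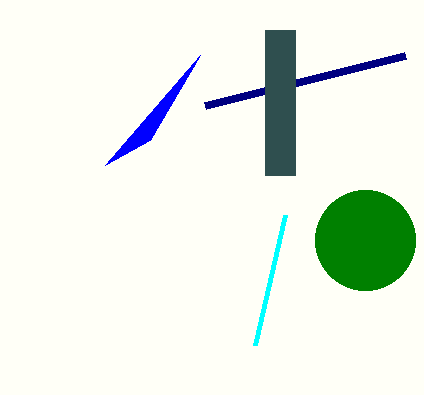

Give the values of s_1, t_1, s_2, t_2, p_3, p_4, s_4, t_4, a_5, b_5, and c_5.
s_1 = 200, t_1 = 55, s_2 = 285, t_2 = 215, p_3 = 205, p_4 = 265, s_4 = 295, t_4 = 175, a_5 = 365, b_5 = 240, c_5 = 50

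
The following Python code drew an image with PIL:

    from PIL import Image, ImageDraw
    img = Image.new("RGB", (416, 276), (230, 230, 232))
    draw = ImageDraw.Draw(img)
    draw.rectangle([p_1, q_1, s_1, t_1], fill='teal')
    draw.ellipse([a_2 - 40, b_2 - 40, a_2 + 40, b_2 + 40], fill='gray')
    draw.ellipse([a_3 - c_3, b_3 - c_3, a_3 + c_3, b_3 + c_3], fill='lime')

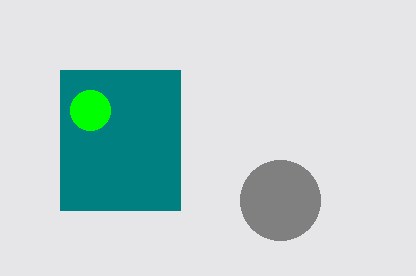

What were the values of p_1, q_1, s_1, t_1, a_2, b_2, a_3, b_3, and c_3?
p_1 = 60
q_1 = 70
s_1 = 180
t_1 = 210
a_2 = 280
b_2 = 200
a_3 = 90
b_3 = 110
c_3 = 20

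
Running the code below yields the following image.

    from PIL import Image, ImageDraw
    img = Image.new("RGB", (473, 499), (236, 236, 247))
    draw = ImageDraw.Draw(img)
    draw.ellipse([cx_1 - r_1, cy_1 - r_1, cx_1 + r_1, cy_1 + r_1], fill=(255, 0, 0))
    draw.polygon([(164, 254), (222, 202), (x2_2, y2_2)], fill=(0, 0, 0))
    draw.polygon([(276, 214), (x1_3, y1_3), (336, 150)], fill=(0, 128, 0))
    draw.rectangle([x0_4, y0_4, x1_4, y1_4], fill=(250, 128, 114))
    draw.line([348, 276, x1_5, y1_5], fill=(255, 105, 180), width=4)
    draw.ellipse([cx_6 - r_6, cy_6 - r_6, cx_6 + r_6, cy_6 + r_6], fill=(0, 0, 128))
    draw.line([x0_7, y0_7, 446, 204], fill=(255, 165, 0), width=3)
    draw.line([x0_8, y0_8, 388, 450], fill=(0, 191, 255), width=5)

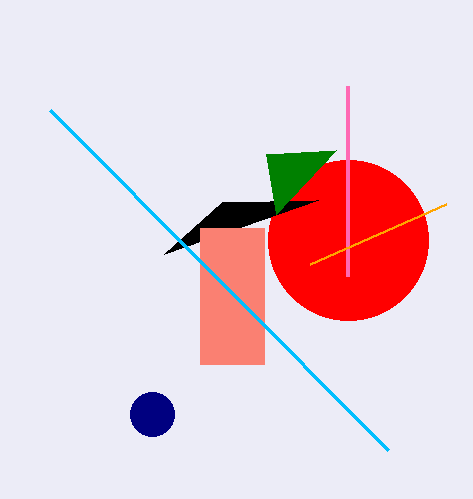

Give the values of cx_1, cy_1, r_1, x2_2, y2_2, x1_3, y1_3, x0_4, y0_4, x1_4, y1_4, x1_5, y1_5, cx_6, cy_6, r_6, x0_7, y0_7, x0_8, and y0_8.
cx_1 = 348
cy_1 = 240
r_1 = 80
x2_2 = 318
y2_2 = 200
x1_3 = 266
y1_3 = 154
x0_4 = 200
y0_4 = 228
x1_4 = 264
y1_4 = 364
x1_5 = 348
y1_5 = 86
cx_6 = 152
cy_6 = 414
r_6 = 22
x0_7 = 310
y0_7 = 264
x0_8 = 50
y0_8 = 110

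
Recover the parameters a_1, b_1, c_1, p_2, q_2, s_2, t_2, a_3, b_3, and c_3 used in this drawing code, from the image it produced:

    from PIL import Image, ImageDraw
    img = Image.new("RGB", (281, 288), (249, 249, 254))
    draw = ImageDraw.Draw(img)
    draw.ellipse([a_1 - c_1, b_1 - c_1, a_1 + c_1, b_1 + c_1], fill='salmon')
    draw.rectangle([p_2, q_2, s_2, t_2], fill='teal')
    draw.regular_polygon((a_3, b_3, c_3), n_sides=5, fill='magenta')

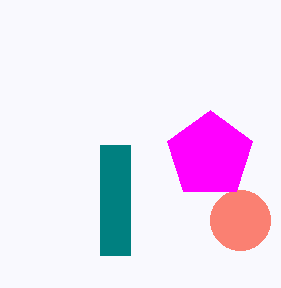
a_1 = 240; b_1 = 220; c_1 = 30; p_2 = 100; q_2 = 145; s_2 = 130; t_2 = 255; a_3 = 210; b_3 = 155; c_3 = 45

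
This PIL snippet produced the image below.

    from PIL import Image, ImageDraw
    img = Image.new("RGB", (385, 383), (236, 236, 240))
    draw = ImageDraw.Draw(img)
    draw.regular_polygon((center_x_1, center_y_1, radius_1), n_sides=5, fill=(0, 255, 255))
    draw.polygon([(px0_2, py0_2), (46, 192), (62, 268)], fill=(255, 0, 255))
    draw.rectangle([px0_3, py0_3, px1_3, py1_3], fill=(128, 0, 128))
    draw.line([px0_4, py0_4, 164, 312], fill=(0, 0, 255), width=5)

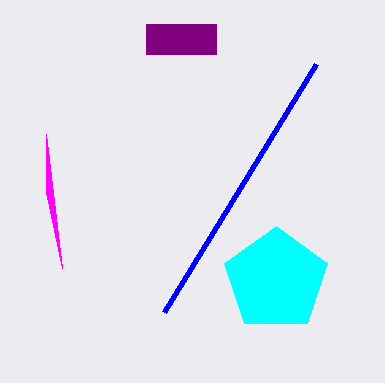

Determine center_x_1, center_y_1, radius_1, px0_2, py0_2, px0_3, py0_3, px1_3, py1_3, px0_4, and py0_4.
center_x_1 = 276
center_y_1 = 280
radius_1 = 54
px0_2 = 46
py0_2 = 134
px0_3 = 146
py0_3 = 24
px1_3 = 216
py1_3 = 54
px0_4 = 316
py0_4 = 64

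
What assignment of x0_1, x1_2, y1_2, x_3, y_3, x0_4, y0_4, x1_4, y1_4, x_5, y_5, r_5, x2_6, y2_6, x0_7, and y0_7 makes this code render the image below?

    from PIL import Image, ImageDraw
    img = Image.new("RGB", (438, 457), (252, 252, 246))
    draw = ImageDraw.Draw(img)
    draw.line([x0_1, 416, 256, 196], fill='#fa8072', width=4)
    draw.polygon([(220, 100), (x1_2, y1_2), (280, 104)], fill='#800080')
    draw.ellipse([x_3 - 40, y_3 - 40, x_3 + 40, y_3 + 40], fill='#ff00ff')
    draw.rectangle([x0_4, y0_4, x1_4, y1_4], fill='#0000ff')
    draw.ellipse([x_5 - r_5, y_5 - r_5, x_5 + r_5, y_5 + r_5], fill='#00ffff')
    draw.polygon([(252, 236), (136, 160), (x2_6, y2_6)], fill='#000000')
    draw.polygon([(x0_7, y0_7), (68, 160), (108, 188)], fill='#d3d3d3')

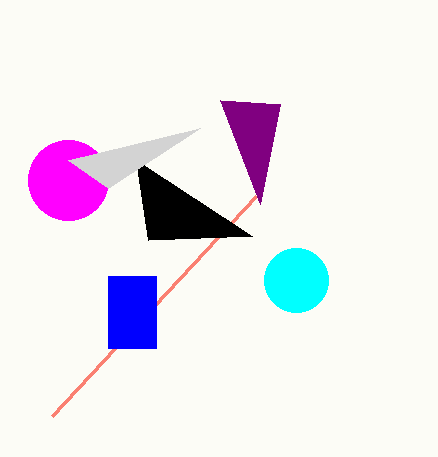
x0_1 = 52; x1_2 = 260; y1_2 = 204; x_3 = 68; y_3 = 180; x0_4 = 108; y0_4 = 276; x1_4 = 156; y1_4 = 348; x_5 = 296; y_5 = 280; r_5 = 32; x2_6 = 148; y2_6 = 240; x0_7 = 200; y0_7 = 128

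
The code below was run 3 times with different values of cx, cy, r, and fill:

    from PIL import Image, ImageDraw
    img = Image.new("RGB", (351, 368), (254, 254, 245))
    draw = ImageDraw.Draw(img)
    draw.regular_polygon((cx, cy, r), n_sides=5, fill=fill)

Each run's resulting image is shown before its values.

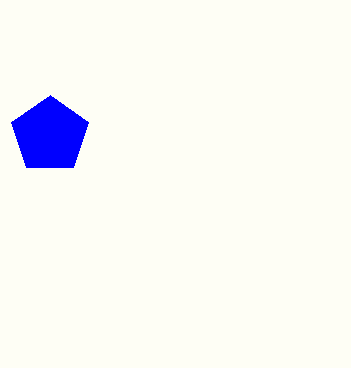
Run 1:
cx = 50, cy = 135, r = 40, fill = 'blue'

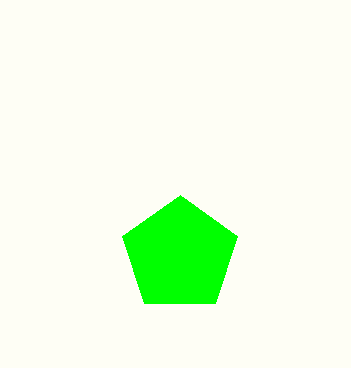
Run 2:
cx = 180
cy = 255
r = 60
fill = 'lime'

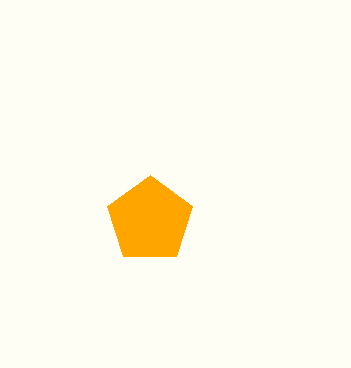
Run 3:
cx = 150, cy = 220, r = 45, fill = 'orange'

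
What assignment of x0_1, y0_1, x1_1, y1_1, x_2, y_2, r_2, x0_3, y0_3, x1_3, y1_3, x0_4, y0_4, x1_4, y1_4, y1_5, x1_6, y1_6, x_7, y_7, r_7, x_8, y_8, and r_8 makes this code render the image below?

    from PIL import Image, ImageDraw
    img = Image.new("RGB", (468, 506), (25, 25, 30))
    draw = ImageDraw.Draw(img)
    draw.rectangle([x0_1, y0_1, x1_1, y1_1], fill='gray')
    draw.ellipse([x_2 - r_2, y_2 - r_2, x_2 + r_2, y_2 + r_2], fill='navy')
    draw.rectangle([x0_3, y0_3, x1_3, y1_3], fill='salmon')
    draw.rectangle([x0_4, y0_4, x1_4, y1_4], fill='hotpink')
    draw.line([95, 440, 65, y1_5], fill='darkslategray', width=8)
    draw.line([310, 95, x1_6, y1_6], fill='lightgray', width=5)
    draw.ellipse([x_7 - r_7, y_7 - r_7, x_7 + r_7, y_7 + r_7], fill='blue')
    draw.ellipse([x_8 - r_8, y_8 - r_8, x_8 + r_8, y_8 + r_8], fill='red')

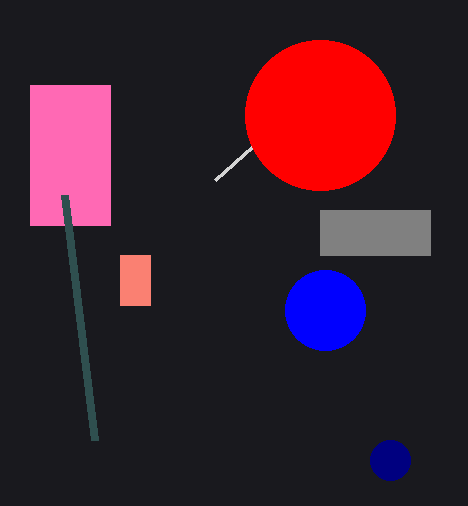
x0_1 = 320; y0_1 = 210; x1_1 = 430; y1_1 = 255; x_2 = 390; y_2 = 460; r_2 = 20; x0_3 = 120; y0_3 = 255; x1_3 = 150; y1_3 = 305; x0_4 = 30; y0_4 = 85; x1_4 = 110; y1_4 = 225; y1_5 = 195; x1_6 = 215; y1_6 = 180; x_7 = 325; y_7 = 310; r_7 = 40; x_8 = 320; y_8 = 115; r_8 = 75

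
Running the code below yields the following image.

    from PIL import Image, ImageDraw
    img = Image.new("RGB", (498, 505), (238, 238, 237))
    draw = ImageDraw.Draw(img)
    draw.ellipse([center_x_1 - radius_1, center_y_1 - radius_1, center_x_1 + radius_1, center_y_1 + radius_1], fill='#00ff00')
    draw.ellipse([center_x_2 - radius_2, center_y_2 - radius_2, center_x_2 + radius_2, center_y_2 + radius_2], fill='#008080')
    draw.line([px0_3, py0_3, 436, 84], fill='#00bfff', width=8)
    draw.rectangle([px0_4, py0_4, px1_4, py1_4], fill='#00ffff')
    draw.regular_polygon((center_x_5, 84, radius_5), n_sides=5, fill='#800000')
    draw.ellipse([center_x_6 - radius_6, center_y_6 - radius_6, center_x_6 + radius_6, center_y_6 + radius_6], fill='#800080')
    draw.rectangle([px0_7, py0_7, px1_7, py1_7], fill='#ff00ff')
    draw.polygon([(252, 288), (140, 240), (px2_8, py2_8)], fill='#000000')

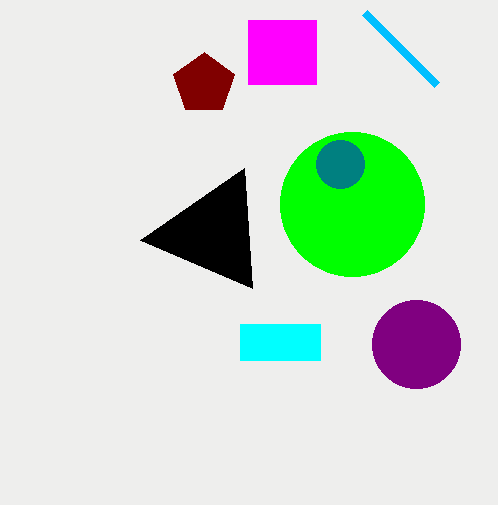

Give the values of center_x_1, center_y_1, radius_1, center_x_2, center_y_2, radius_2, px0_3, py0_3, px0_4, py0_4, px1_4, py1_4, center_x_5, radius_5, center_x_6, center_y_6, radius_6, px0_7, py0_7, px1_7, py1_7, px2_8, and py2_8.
center_x_1 = 352
center_y_1 = 204
radius_1 = 72
center_x_2 = 340
center_y_2 = 164
radius_2 = 24
px0_3 = 364
py0_3 = 12
px0_4 = 240
py0_4 = 324
px1_4 = 320
py1_4 = 360
center_x_5 = 204
radius_5 = 32
center_x_6 = 416
center_y_6 = 344
radius_6 = 44
px0_7 = 248
py0_7 = 20
px1_7 = 316
py1_7 = 84
px2_8 = 244
py2_8 = 168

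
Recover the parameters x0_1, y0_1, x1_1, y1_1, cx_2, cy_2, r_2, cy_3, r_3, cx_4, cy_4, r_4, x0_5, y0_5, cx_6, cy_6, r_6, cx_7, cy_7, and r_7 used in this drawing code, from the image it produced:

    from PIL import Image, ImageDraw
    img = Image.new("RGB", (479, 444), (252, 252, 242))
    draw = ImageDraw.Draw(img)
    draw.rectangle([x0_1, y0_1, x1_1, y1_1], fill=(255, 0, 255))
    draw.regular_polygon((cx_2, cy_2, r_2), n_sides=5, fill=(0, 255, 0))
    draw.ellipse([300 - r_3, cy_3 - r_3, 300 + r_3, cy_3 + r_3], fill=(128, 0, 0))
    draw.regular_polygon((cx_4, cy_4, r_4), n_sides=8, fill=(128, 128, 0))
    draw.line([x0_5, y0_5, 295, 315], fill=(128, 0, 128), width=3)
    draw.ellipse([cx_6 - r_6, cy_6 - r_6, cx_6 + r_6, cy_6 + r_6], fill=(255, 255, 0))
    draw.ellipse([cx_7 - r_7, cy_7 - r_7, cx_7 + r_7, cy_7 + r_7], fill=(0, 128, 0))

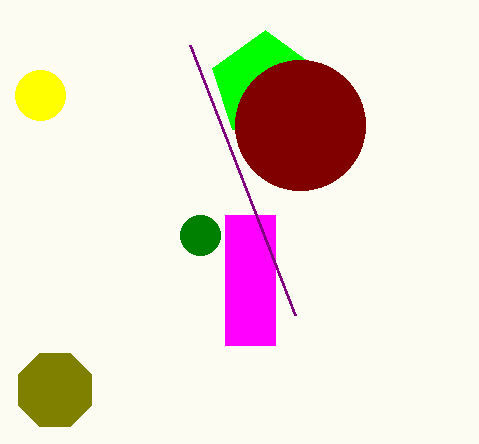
x0_1 = 225, y0_1 = 215, x1_1 = 275, y1_1 = 345, cx_2 = 265, cy_2 = 85, r_2 = 55, cy_3 = 125, r_3 = 65, cx_4 = 55, cy_4 = 390, r_4 = 40, x0_5 = 190, y0_5 = 45, cx_6 = 40, cy_6 = 95, r_6 = 25, cx_7 = 200, cy_7 = 235, r_7 = 20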